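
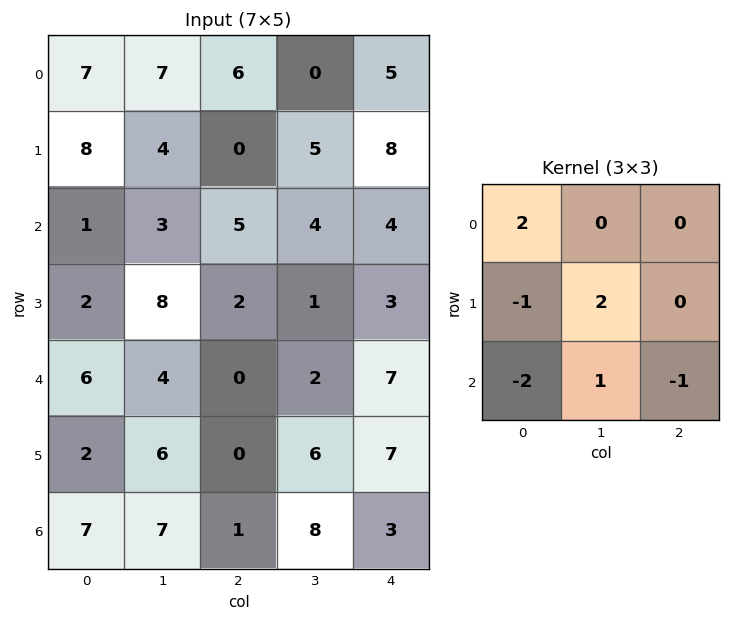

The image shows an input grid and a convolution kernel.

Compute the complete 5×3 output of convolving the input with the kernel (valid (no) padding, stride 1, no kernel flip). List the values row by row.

10 5 12
23 0 -3
8 -8 5
8 -6 7
14 -19 15

Output[0,0]: The receptive field on the input at this output position is [7 7 6 / 8 4 0 / 1 3 5]. Elementwise product with the kernel and sum: 7·2 + 8·-1 + 4·2 + 1·-2 + 3·1 + 5·-1.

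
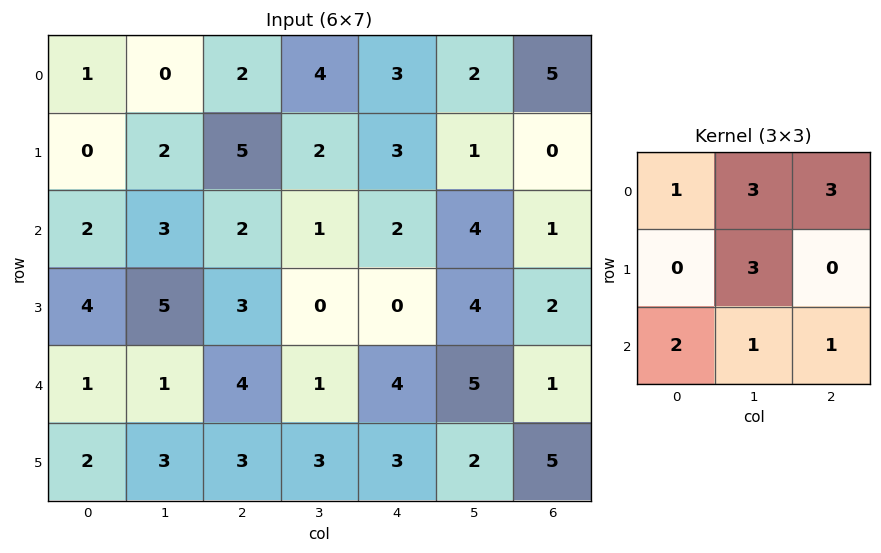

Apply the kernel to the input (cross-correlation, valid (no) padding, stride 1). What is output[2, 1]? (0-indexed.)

The receptive field on the input at this output position is [3 2 1 / 5 3 0 / 1 4 1]. Elementwise product with the kernel and sum: 3·1 + 2·3 + 1·3 + 3·3 + 1·2 + 4·1 + 1·1.

28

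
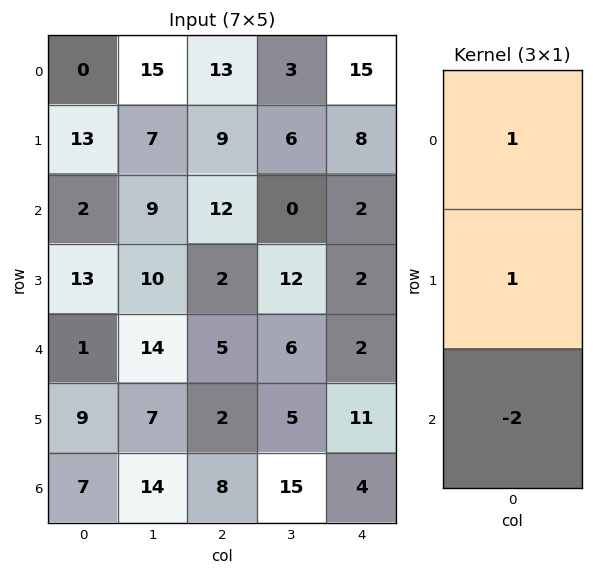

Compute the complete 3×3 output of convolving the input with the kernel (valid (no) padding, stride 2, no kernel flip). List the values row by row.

9 -2 19
13 4 0
-4 -9 5

Output[0,0]: The receptive field on the input at this output position is [0 / 13 / 2]. Elementwise product with the kernel and sum: 0·1 + 13·1 + 2·-2.
Output[0,1]: The receptive field on the input at this output position is [13 / 9 / 12]. Elementwise product with the kernel and sum: 13·1 + 9·1 + 12·-2.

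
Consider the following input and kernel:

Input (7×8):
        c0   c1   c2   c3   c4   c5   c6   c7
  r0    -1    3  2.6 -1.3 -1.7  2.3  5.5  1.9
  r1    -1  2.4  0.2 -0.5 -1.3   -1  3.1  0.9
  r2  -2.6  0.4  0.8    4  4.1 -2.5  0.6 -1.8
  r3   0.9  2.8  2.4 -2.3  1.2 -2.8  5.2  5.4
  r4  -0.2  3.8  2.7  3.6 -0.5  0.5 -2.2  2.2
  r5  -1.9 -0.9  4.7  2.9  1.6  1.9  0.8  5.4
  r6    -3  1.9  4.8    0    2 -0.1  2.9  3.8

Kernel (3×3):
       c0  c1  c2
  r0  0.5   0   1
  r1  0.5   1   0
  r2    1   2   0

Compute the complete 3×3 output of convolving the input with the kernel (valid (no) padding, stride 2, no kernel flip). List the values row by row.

2.2 8 2.1
10.15 13.3 0.95
1.55 10.9 2.05

Output[0,0]: The receptive field on the input at this output position is [-1 3 2.6 / -1 2.4 0.2 / -2.6 0.4 0.8]. Elementwise product with the kernel and sum: -1·0.5 + 2.6·1 + -1·0.5 + 2.4·1 + -2.6·1 + 0.4·2.
Output[0,1]: The receptive field on the input at this output position is [2.6 -1.3 -1.7 / 0.2 -0.5 -1.3 / 0.8 4 4.1]. Elementwise product with the kernel and sum: 2.6·0.5 + -1.7·1 + 0.2·0.5 + -0.5·1 + 0.8·1 + 4·2.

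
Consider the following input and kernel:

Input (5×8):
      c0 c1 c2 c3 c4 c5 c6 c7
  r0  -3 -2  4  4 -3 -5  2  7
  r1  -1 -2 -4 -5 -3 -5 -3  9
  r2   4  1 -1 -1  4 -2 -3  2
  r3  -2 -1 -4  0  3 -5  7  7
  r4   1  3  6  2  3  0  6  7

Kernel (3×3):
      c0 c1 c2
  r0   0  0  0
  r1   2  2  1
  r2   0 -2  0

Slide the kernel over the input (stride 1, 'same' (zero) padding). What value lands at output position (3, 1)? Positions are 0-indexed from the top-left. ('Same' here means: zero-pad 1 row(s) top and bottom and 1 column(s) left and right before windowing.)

-16

The receptive field on the zero-padded input at this output position is [4 1 -1 / -2 -1 -4 / 1 3 6]. Elementwise product with the kernel and sum: -2·2 + -1·2 + -4·1 + 3·-2.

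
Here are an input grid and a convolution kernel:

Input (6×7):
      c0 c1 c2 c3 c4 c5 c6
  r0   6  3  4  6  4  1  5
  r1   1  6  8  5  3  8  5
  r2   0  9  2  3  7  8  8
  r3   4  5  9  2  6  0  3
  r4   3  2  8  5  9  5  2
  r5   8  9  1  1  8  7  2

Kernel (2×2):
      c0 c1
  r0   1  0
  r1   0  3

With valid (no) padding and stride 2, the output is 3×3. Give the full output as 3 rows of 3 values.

24 19 28
15 8 7
30 11 30

Output[0,0]: The receptive field on the input at this output position is [6 3 / 1 6]. Elementwise product with the kernel and sum: 6·1 + 6·3.
Output[0,1]: The receptive field on the input at this output position is [4 6 / 8 5]. Elementwise product with the kernel and sum: 4·1 + 5·3.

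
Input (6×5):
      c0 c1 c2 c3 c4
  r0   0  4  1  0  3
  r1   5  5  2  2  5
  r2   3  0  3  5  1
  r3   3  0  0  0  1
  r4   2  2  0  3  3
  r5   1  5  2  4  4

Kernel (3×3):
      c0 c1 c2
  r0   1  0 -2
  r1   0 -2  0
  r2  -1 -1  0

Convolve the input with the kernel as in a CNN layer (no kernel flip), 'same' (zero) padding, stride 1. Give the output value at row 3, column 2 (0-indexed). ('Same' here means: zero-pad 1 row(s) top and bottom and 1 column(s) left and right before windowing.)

The receptive field on the zero-padded input at this output position is [0 3 5 / 0 0 0 / 2 0 3]. Elementwise product with the kernel and sum: 0·1 + 5·-2 + 0·-2 + 2·-1 + 0·-1.

-12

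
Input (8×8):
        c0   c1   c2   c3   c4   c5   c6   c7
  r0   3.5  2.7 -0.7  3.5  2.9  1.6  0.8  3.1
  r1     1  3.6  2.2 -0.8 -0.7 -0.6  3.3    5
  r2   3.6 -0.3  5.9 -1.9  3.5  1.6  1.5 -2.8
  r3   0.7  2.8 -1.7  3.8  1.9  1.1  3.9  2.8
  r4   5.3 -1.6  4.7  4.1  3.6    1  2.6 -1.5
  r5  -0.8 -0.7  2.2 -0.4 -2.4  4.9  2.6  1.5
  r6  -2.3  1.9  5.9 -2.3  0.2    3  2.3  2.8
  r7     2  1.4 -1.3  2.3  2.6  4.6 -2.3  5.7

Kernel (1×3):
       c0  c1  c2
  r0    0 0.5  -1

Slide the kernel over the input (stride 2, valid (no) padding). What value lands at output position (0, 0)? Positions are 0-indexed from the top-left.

2.05

The receptive field on the input at this output position is [3.5 2.7 -0.7]. Elementwise product with the kernel and sum: 2.7·0.5 + -0.7·-1.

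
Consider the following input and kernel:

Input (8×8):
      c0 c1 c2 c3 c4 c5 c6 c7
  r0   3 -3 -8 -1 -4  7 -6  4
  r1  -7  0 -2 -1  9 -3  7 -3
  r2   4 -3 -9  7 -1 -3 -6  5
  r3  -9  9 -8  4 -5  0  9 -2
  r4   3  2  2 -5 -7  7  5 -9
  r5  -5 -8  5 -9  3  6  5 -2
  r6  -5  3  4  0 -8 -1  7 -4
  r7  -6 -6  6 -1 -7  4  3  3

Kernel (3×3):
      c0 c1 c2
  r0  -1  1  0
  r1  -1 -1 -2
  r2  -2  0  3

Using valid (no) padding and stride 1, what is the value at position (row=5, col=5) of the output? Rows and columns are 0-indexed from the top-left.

2

The receptive field on the input at this output position is [6 5 -2 / -1 7 -4 / 4 3 3]. Elementwise product with the kernel and sum: 6·-1 + 5·1 + -1·-1 + 7·-1 + -4·-2 + 4·-2 + 3·3.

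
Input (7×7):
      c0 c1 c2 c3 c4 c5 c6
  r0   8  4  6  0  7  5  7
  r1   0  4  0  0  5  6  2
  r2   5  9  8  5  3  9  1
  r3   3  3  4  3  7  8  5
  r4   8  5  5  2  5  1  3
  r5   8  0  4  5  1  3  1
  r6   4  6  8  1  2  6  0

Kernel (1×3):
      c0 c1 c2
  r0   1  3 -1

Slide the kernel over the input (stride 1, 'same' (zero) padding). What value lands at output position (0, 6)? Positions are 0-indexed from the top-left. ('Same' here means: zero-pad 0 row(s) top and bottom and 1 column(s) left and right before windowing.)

26

The receptive field on the zero-padded input at this output position is [5 7 0]. Elementwise product with the kernel and sum: 5·1 + 7·3 + 0·-1.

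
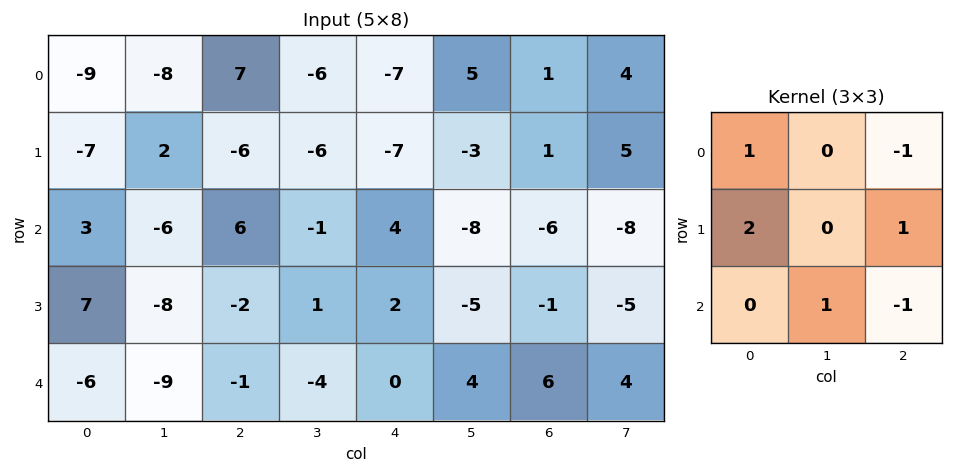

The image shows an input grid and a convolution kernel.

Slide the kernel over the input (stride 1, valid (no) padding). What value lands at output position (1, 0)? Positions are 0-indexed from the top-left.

5

The receptive field on the input at this output position is [-7 2 -6 / 3 -6 6 / 7 -8 -2]. Elementwise product with the kernel and sum: -7·1 + -6·-1 + 3·2 + 6·1 + -8·1 + -2·-1.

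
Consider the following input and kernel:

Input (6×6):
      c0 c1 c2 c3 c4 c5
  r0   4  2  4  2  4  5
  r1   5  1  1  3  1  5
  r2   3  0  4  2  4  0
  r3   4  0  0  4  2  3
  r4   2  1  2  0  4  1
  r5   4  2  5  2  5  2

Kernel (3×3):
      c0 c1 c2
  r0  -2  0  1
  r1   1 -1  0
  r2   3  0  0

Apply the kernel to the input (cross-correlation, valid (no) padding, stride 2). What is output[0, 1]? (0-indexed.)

The receptive field on the input at this output position is [4 2 4 / 1 3 1 / 4 2 4]. Elementwise product with the kernel and sum: 4·-2 + 4·1 + 1·1 + 3·-1 + 4·3.

6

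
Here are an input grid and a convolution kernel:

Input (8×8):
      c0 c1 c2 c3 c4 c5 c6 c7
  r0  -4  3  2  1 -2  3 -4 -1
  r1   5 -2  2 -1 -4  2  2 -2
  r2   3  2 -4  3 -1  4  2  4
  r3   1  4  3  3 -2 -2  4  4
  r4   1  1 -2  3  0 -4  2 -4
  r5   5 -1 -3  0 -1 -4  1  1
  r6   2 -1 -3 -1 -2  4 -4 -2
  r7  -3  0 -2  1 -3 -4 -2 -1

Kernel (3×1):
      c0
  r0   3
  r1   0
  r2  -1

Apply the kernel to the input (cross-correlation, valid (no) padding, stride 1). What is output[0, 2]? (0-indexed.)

10

The receptive field on the input at this output position is [2 / 2 / -4]. Elementwise product with the kernel and sum: 2·3 + -4·-1.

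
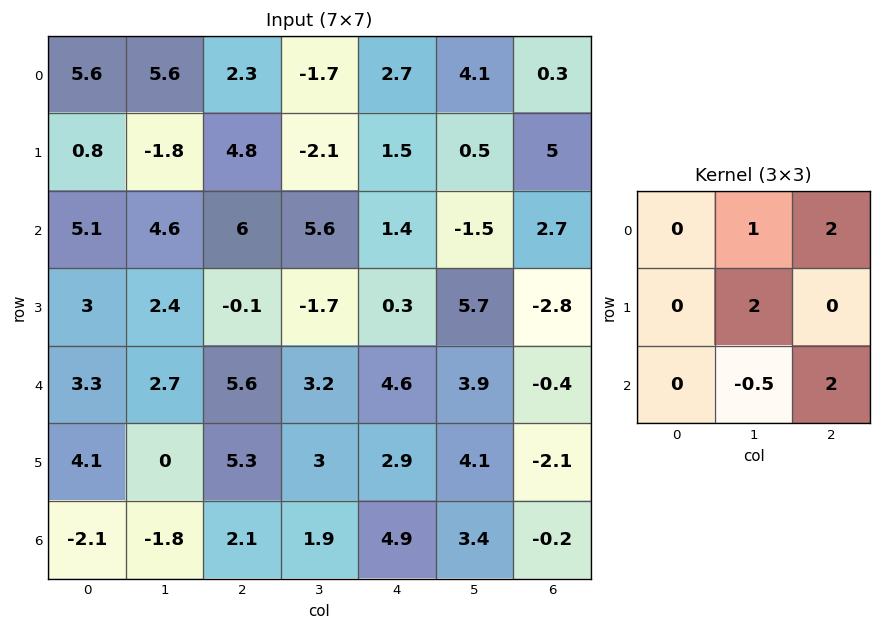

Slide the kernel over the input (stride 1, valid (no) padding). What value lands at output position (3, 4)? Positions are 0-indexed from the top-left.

1.65

The receptive field on the input at this output position is [0.3 5.7 -2.8 / 4.6 3.9 -0.4 / 2.9 4.1 -2.1]. Elementwise product with the kernel and sum: 5.7·1 + -2.8·2 + 3.9·2 + 4.1·-0.5 + -2.1·2.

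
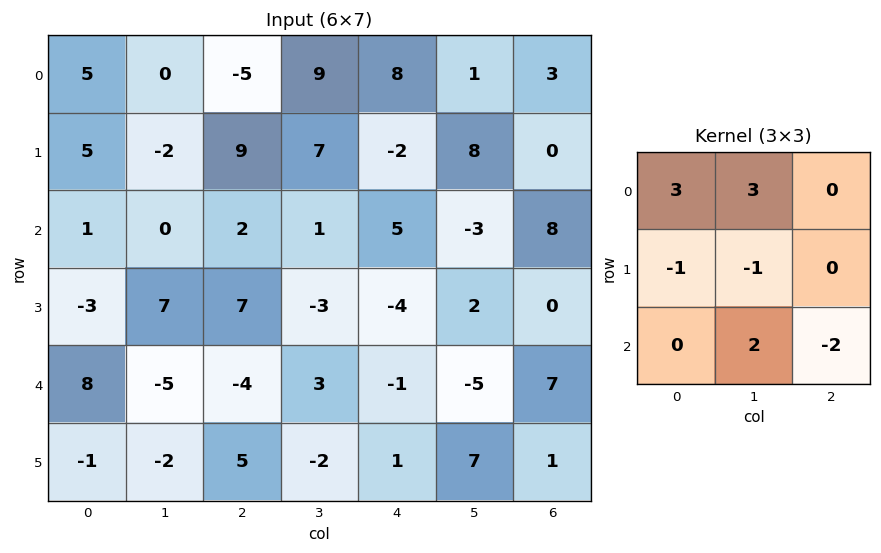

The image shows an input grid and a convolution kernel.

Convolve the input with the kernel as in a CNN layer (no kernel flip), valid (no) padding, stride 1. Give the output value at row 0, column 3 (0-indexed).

62

The receptive field on the input at this output position is [9 8 1 / 7 -2 8 / 1 5 -3]. Elementwise product with the kernel and sum: 9·3 + 8·3 + 7·-1 + -2·-1 + 5·2 + -3·-2.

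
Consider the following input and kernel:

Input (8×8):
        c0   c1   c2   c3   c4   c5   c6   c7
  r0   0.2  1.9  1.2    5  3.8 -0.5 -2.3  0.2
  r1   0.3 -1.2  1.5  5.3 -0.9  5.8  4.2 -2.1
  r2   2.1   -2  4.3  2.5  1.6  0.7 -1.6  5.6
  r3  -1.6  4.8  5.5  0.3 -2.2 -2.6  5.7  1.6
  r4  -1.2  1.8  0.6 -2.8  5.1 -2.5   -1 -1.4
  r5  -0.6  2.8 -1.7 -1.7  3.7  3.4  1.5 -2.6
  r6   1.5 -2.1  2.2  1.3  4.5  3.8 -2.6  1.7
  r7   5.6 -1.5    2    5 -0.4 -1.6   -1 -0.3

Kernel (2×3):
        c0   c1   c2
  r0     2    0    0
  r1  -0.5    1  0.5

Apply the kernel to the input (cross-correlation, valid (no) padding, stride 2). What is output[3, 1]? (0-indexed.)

8.2

The receptive field on the input at this output position is [2.2 1.3 4.5 / 2 5 -0.4]. Elementwise product with the kernel and sum: 2.2·2 + 2·-0.5 + 5·1 + -0.4·0.5.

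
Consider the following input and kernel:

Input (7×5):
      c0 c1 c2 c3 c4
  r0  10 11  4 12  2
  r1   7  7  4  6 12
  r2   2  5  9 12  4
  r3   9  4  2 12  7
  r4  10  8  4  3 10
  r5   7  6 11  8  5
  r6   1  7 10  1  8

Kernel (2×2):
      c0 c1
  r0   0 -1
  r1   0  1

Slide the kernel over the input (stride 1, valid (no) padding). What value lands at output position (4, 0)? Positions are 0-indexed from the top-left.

The receptive field on the input at this output position is [10 8 / 7 6]. Elementwise product with the kernel and sum: 8·-1 + 6·1.

-2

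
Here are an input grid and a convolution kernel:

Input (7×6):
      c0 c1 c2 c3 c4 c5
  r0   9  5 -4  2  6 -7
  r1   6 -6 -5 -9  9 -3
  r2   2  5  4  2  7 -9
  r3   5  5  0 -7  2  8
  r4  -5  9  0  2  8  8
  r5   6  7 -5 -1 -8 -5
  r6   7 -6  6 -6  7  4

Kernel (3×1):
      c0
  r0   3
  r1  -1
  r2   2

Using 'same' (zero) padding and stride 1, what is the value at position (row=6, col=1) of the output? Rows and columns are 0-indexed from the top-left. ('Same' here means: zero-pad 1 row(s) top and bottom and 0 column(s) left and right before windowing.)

The receptive field on the zero-padded input at this output position is [7 / -6 / 0]. Elementwise product with the kernel and sum: 7·3 + -6·-1 + 0·2.

27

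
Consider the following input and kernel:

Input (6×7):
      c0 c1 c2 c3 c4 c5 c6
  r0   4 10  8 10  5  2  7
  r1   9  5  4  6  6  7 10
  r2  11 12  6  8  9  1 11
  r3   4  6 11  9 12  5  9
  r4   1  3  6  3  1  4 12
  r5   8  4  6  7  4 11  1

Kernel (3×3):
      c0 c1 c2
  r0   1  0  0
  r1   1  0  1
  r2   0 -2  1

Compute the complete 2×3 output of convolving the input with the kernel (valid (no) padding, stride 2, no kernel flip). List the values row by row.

-1 11 30
26 24 34

Output[0,0]: The receptive field on the input at this output position is [4 10 8 / 9 5 4 / 11 12 6]. Elementwise product with the kernel and sum: 4·1 + 9·1 + 4·1 + 12·-2 + 6·1.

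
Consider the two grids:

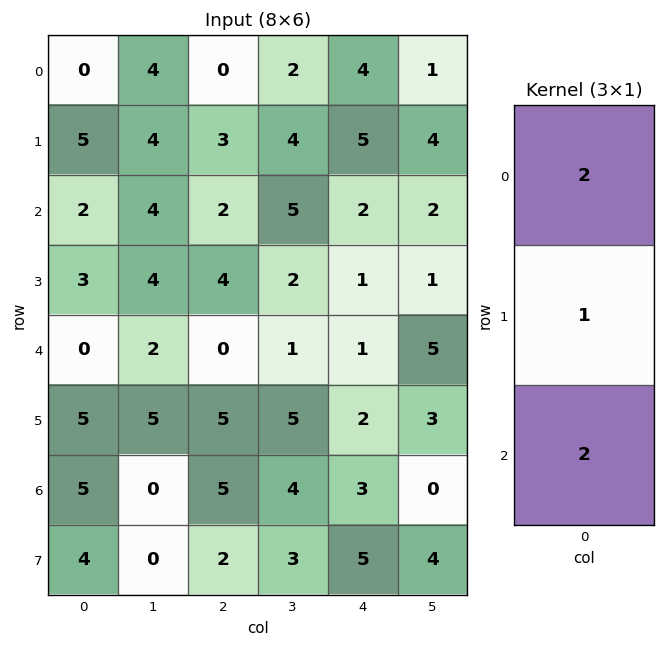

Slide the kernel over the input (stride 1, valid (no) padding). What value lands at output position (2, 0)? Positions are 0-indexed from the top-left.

7

The receptive field on the input at this output position is [2 / 3 / 0]. Elementwise product with the kernel and sum: 2·2 + 3·1 + 0·2.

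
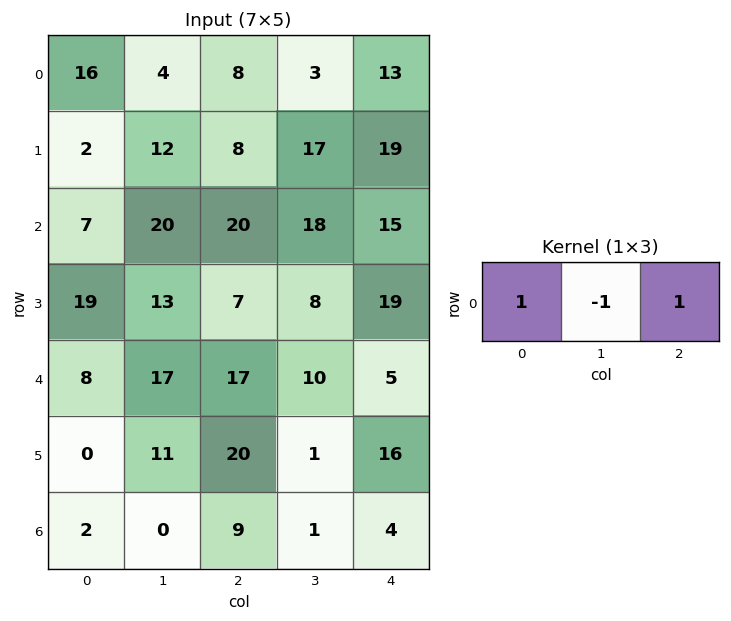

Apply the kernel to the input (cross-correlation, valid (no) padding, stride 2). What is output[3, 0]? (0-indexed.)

11

The receptive field on the input at this output position is [2 0 9]. Elementwise product with the kernel and sum: 2·1 + 0·-1 + 9·1.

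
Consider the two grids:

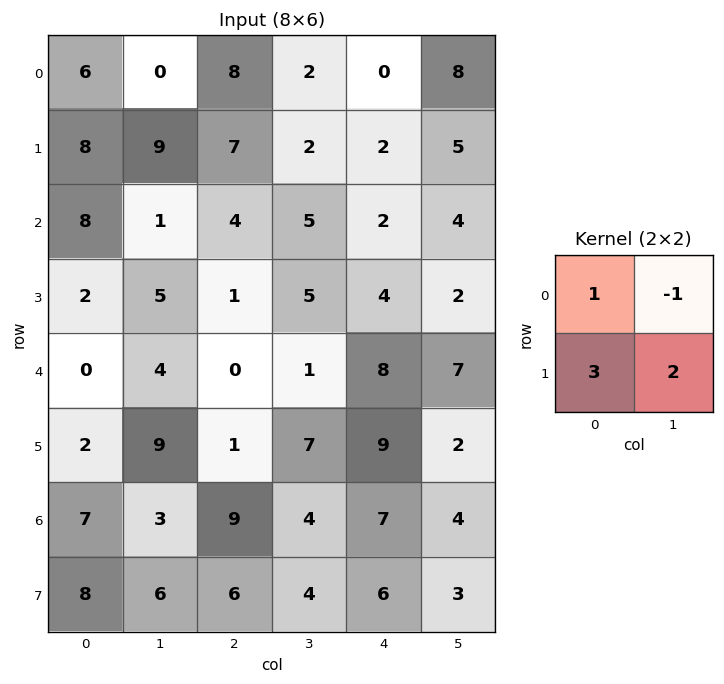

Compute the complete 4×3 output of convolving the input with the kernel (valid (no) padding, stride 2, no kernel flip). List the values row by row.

Output[0,0]: The receptive field on the input at this output position is [6 0 / 8 9]. Elementwise product with the kernel and sum: 6·1 + 0·-1 + 8·3 + 9·2.
Output[0,1]: The receptive field on the input at this output position is [8 2 / 7 2]. Elementwise product with the kernel and sum: 8·1 + 2·-1 + 7·3 + 2·2.

48 31 8
23 12 14
20 16 32
40 31 27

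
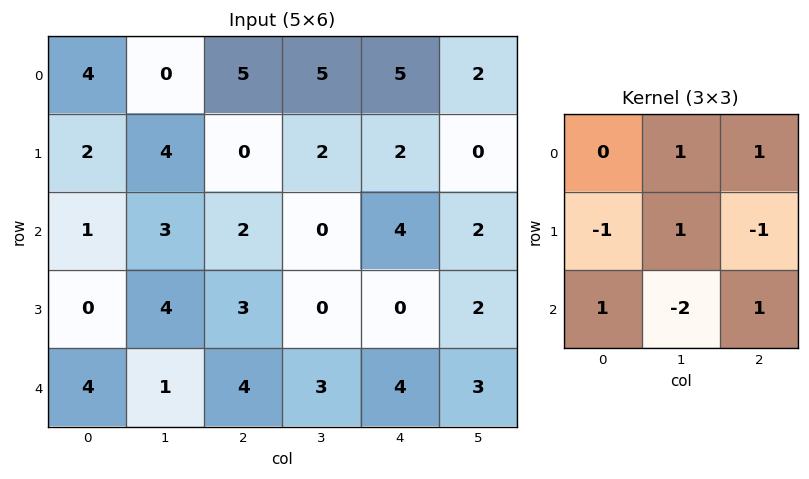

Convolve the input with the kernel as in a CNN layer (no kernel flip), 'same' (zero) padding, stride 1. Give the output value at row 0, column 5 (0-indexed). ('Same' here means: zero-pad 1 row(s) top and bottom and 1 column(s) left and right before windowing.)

The receptive field on the zero-padded input at this output position is [0 0 0 / 5 2 0 / 2 0 0]. Elementwise product with the kernel and sum: 0·1 + 0·1 + 5·-1 + 2·1 + 0·-1 + 2·1 + 0·-2 + 0·1.

-1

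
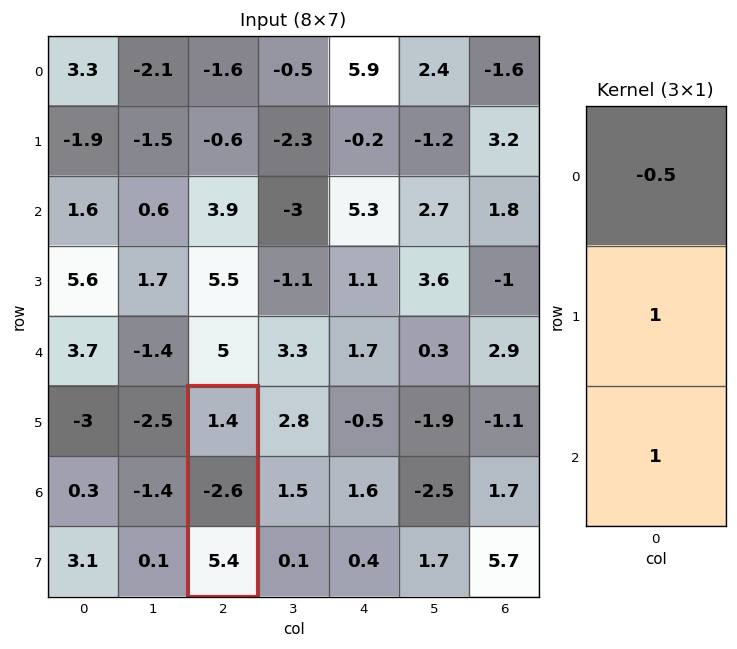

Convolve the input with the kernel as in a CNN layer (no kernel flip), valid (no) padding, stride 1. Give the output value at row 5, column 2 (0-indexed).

The receptive field on the input at this output position is [1.4 / -2.6 / 5.4]. Elementwise product with the kernel and sum: 1.4·-0.5 + -2.6·1 + 5.4·1.

2.1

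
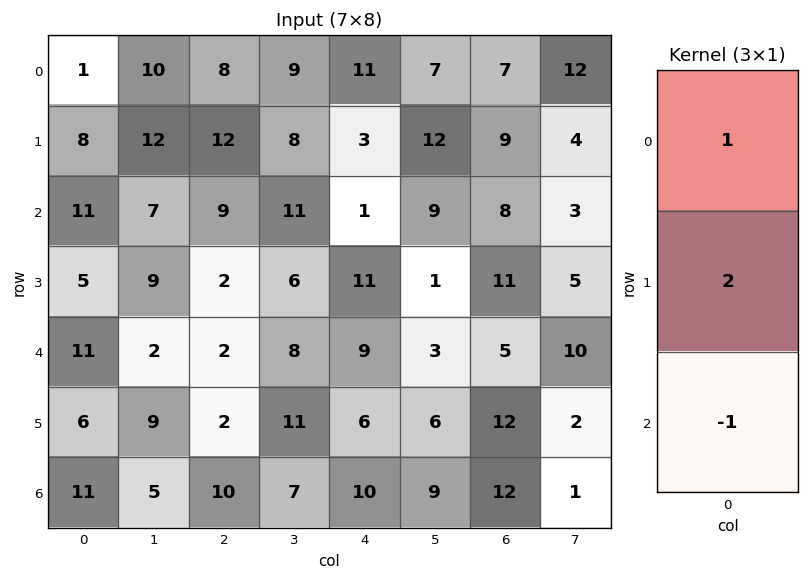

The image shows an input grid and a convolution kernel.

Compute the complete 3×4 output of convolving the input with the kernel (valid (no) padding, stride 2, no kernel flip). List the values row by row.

Output[0,0]: The receptive field on the input at this output position is [1 / 8 / 11]. Elementwise product with the kernel and sum: 1·1 + 8·2 + 11·-1.

6 23 16 17
10 11 14 25
12 -4 11 17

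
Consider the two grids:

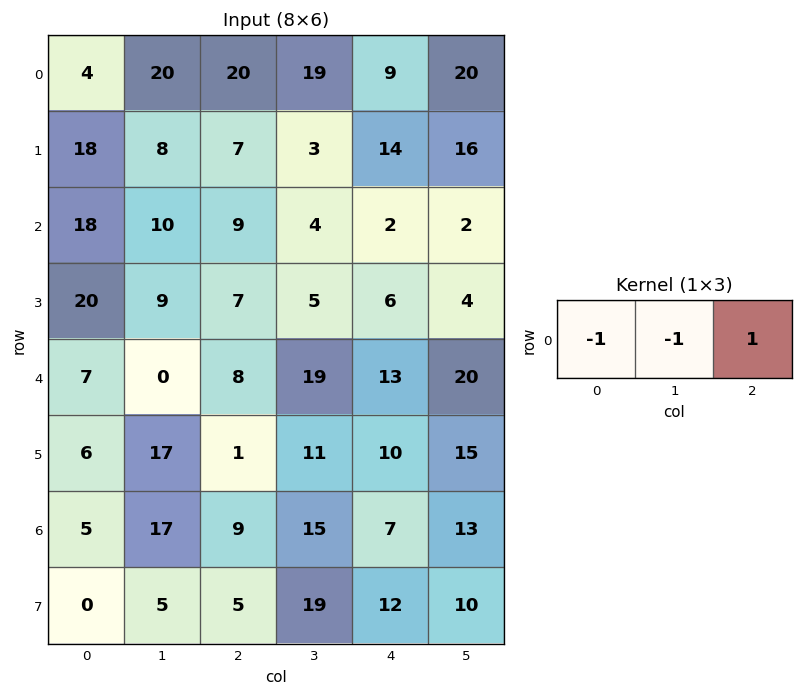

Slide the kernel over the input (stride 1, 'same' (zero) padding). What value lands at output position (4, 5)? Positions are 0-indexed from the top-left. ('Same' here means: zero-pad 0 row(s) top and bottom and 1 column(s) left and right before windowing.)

The receptive field on the zero-padded input at this output position is [13 20 0]. Elementwise product with the kernel and sum: 13·-1 + 20·-1 + 0·1.

-33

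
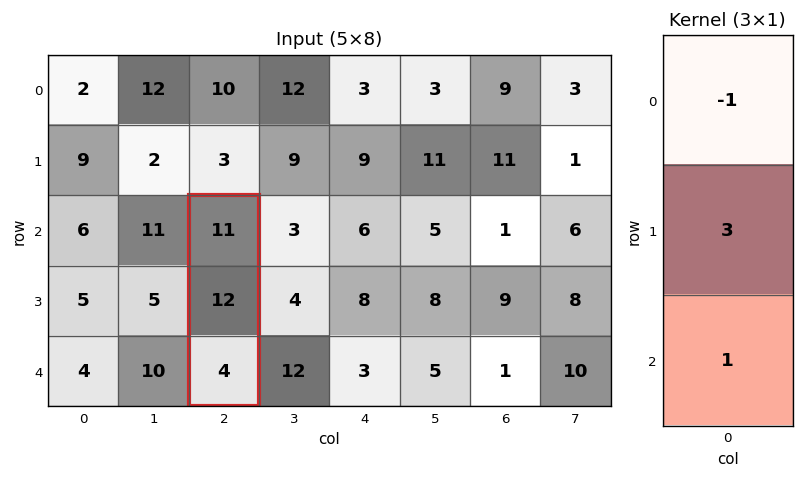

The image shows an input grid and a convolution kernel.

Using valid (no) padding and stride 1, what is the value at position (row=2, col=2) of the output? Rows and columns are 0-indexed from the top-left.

The receptive field on the input at this output position is [11 / 12 / 4]. Elementwise product with the kernel and sum: 11·-1 + 12·3 + 4·1.

29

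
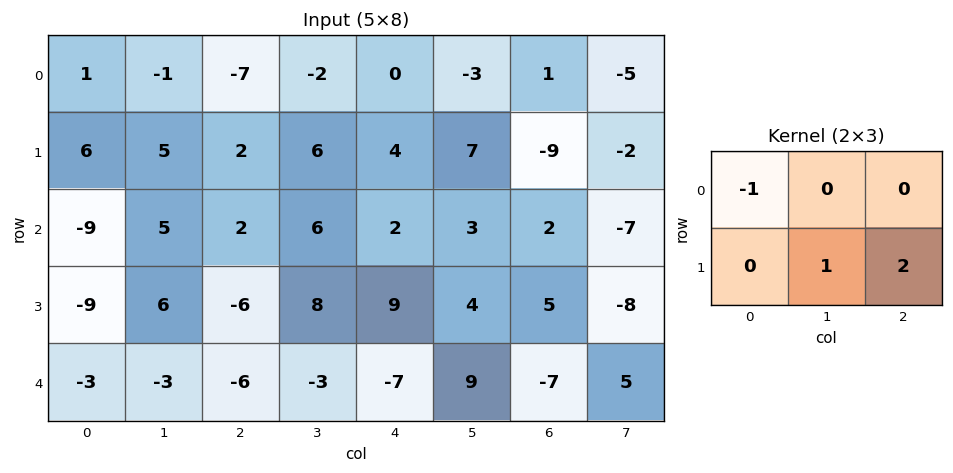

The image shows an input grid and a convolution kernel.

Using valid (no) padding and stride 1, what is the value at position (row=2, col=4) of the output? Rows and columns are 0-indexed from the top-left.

12

The receptive field on the input at this output position is [2 3 2 / 9 4 5]. Elementwise product with the kernel and sum: 2·-1 + 4·1 + 5·2.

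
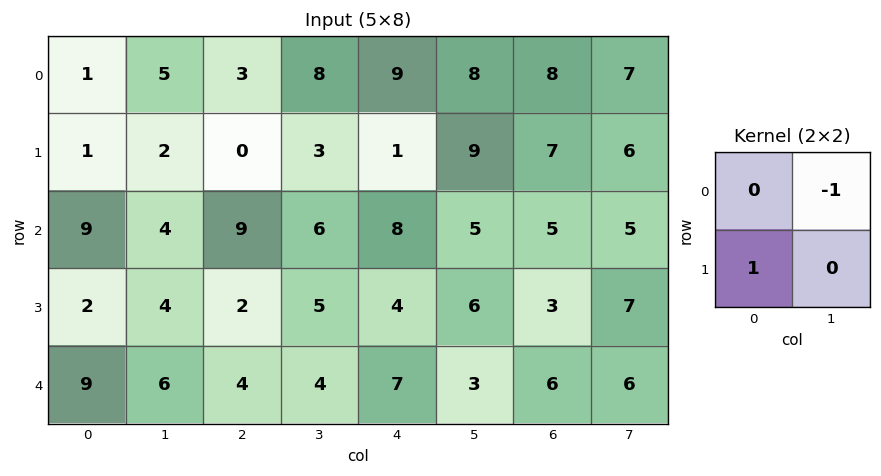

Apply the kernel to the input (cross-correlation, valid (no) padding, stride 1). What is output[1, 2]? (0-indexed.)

6

The receptive field on the input at this output position is [0 3 / 9 6]. Elementwise product with the kernel and sum: 3·-1 + 9·1.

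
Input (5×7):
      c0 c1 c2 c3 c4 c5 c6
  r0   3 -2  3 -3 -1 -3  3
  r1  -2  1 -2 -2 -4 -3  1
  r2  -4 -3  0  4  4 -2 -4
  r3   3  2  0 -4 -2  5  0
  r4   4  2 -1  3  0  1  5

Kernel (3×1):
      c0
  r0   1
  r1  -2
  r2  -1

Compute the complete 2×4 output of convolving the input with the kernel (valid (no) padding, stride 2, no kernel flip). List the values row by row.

Output[0,0]: The receptive field on the input at this output position is [3 / -2 / -4]. Elementwise product with the kernel and sum: 3·1 + -2·-2 + -4·-1.
Output[0,1]: The receptive field on the input at this output position is [3 / -2 / 0]. Elementwise product with the kernel and sum: 3·1 + -2·-2 + 0·-1.

11 7 3 5
-14 1 8 -9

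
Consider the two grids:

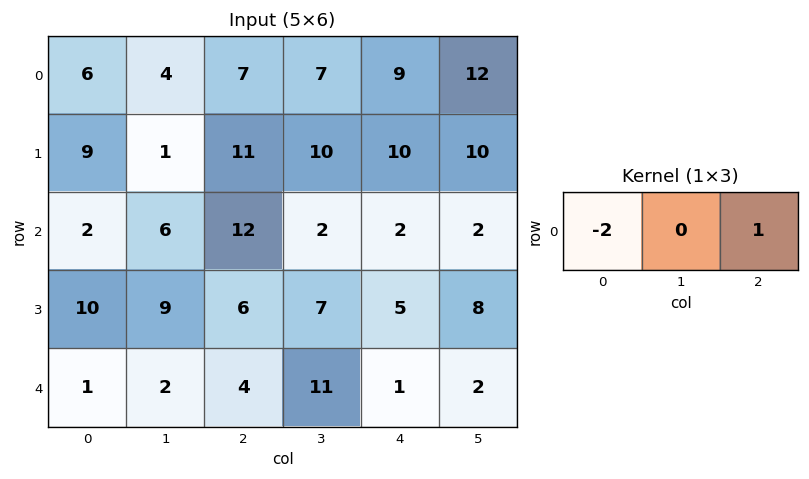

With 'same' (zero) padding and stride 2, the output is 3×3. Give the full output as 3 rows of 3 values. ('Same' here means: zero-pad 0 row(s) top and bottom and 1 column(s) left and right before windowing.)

Output[0,0]: The receptive field on the zero-padded input at this output position is [0 6 4]. Elementwise product with the kernel and sum: 0·-2 + 4·1.

4 -1 -2
6 -10 -2
2 7 -20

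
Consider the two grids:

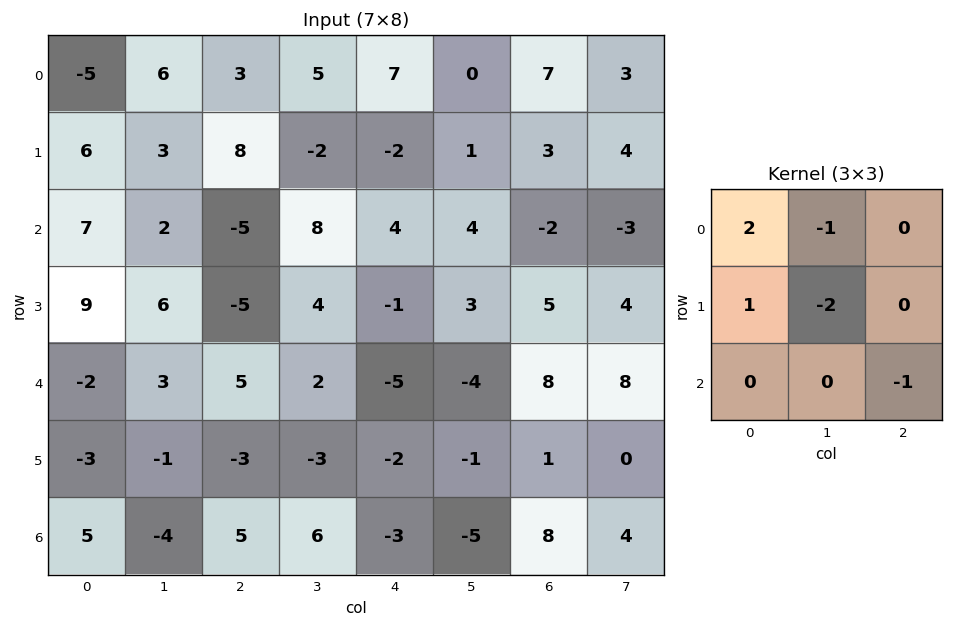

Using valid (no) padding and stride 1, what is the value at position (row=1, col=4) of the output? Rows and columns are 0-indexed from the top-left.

-14

The receptive field on the input at this output position is [-2 1 3 / 4 4 -2 / -1 3 5]. Elementwise product with the kernel and sum: -2·2 + 1·-1 + 4·1 + 4·-2 + 5·-1.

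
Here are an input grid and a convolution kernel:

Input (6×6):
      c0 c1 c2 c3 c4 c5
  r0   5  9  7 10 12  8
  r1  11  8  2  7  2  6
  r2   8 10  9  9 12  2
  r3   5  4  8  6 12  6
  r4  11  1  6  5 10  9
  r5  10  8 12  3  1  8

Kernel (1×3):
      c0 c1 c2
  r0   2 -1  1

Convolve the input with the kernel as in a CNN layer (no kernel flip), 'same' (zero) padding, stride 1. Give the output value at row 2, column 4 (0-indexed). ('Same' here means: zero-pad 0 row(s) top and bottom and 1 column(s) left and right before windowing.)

The receptive field on the zero-padded input at this output position is [9 12 2]. Elementwise product with the kernel and sum: 9·2 + 12·-1 + 2·1.

8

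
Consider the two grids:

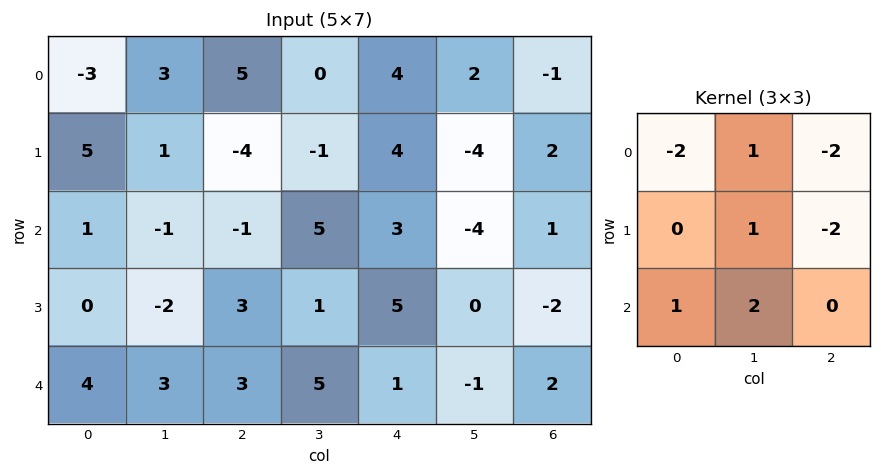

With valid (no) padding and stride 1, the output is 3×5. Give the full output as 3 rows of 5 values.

7 -6 -18 23 -17
-4 -11 3 36 -17
1 1 5 13 -9

Output[0,0]: The receptive field on the input at this output position is [-3 3 5 / 5 1 -4 / 1 -1 -1]. Elementwise product with the kernel and sum: -3·-2 + 3·1 + 5·-2 + 1·1 + -4·-2 + 1·1 + -1·2.
Output[0,1]: The receptive field on the input at this output position is [3 5 0 / 1 -4 -1 / -1 -1 5]. Elementwise product with the kernel and sum: 3·-2 + 5·1 + 0·-2 + -4·1 + -1·-2 + -1·1 + -1·2.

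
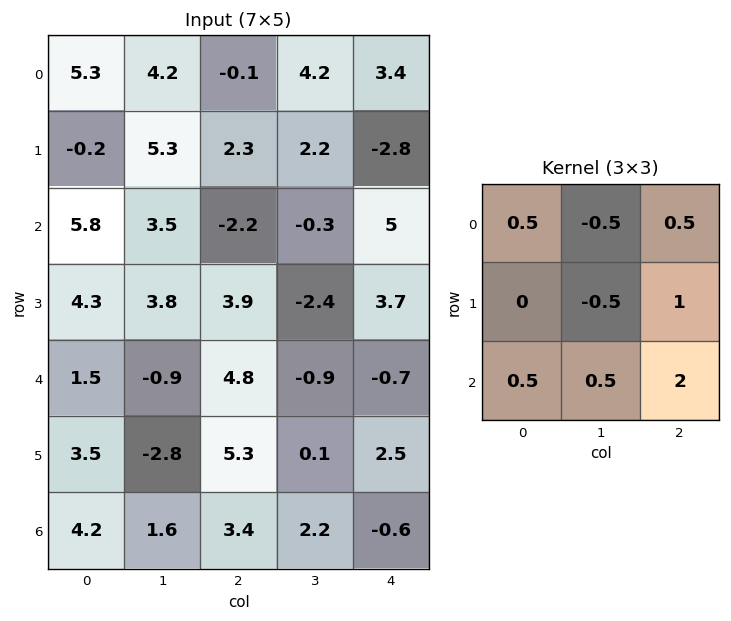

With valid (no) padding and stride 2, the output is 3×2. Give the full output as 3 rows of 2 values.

Output[0,0]: The receptive field on the input at this output position is [5.3 4.2 -0.1 / -0.2 5.3 2.3 / 5.8 3.5 -2.2]. Elementwise product with the kernel and sum: 5.3·0.5 + 4.2·-0.5 + -0.1·0.5 + 5.3·-0.5 + 2.3·1 + 5.8·0.5 + 3.5·0.5 + -2.2·2.

0.4 4.4
11.95 7
20 6.55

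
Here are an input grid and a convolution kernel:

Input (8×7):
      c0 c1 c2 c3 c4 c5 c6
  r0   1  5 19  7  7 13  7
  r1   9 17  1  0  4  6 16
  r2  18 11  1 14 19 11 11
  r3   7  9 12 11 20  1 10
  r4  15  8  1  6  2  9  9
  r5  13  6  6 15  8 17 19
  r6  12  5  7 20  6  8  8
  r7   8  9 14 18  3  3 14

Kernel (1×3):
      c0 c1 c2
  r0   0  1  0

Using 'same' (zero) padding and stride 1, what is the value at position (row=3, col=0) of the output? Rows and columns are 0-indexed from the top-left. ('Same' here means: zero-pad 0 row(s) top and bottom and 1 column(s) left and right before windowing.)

7

The receptive field on the zero-padded input at this output position is [0 7 9]. Elementwise product with the kernel and sum: 7·1.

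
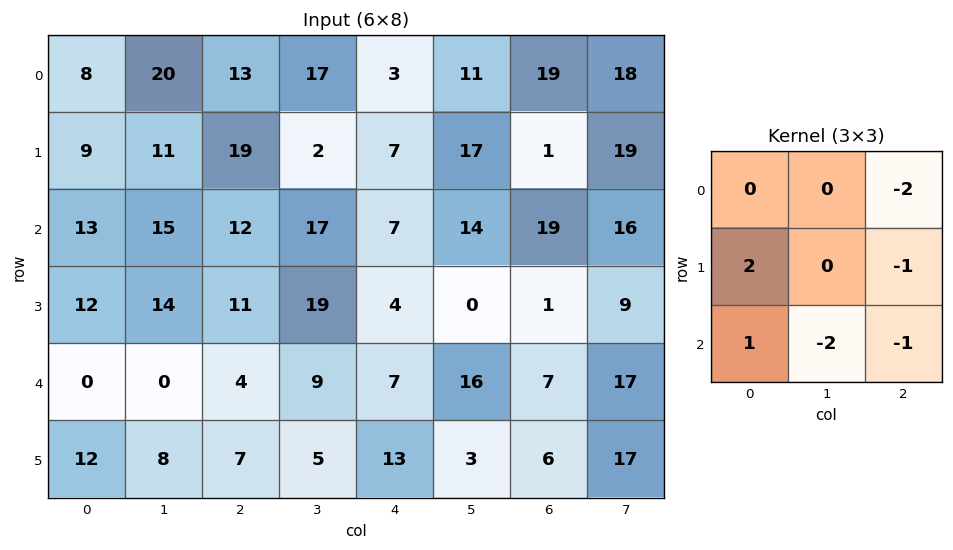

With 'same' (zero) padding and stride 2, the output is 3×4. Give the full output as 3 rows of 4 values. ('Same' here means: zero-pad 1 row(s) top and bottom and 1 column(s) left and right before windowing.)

Output[0,0]: The receptive field on the zero-padded input at this output position is [0 0 0 / 0 8 20 / 0 9 11]. Elementwise product with the kernel and sum: 0·-2 + 0·2 + 20·-1 + 0·1 + 9·-2 + 11·-1.

-49 -6 -6 0
-75 -18 -3 -37
-60 -58 -22 -29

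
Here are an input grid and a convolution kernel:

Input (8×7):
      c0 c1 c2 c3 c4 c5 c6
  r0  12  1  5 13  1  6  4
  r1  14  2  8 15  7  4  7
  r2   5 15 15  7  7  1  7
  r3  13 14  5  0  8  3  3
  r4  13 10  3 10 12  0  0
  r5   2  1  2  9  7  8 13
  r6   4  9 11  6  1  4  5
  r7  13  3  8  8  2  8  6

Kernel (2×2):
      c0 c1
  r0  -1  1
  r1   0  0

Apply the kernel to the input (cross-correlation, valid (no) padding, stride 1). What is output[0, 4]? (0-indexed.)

5

The receptive field on the input at this output position is [1 6 / 7 4]. Elementwise product with the kernel and sum: 1·-1 + 6·1.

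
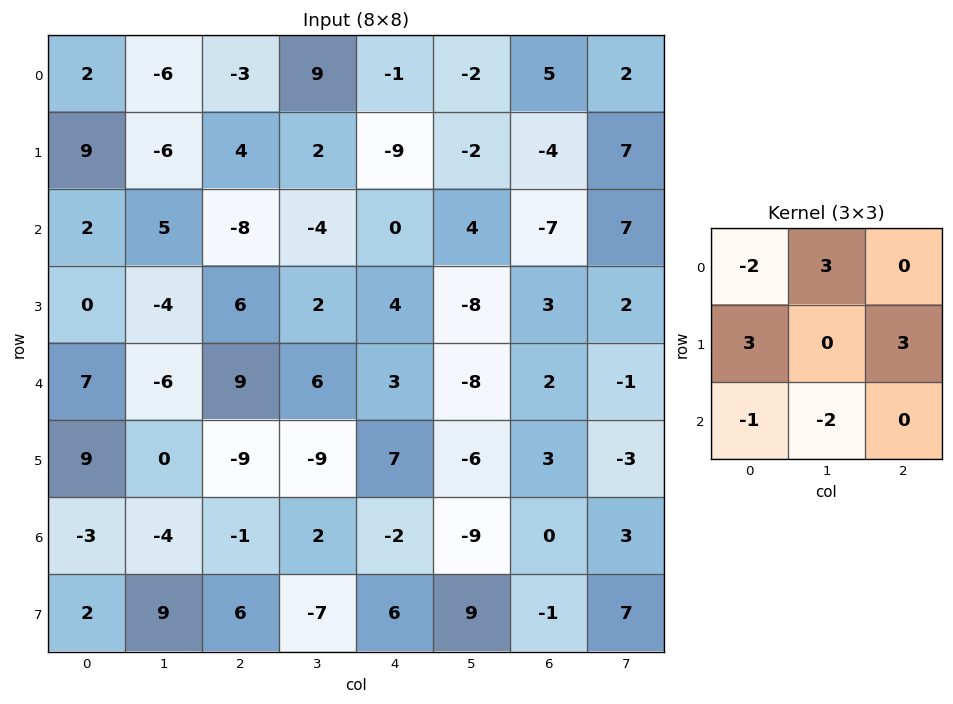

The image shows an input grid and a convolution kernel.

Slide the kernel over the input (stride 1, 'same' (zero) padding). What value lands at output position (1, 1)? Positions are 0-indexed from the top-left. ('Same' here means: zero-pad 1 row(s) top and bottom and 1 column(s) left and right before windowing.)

The receptive field on the zero-padded input at this output position is [2 -6 -3 / 9 -6 4 / 2 5 -8]. Elementwise product with the kernel and sum: 2·-2 + -6·3 + 9·3 + 4·3 + 2·-1 + 5·-2.

5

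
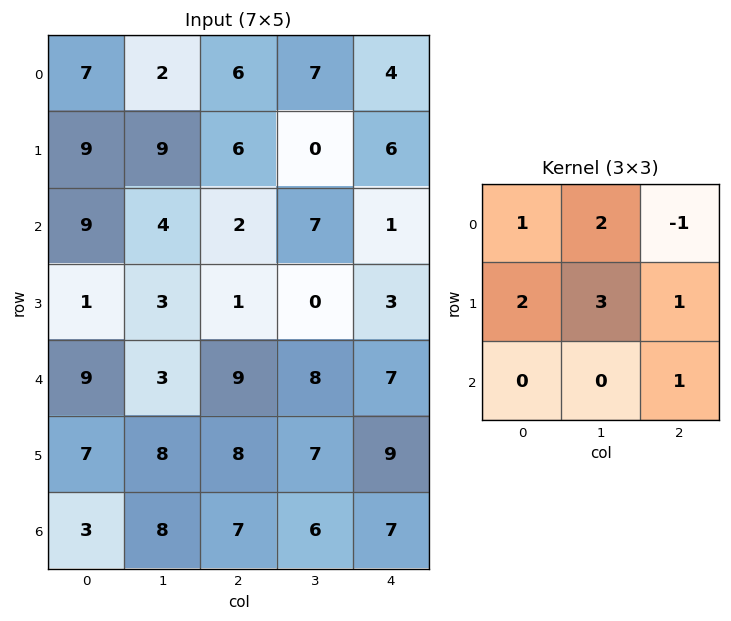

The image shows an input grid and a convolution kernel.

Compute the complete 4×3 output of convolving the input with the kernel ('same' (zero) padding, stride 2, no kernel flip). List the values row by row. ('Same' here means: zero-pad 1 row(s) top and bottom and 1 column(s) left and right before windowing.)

Output[0,0]: The receptive field on the zero-padded input at this output position is [0 0 0 / 0 7 2 / 0 9 9]. Elementwise product with the kernel and sum: 0·1 + 0·2 + 0·-1 + 0·2 + 7·3 + 2·1 + 9·1.
Output[0,1]: The receptive field on the zero-padded input at this output position is [0 0 0 / 2 6 7 / 9 6 0]. Elementwise product with the kernel and sum: 0·1 + 0·2 + 0·-1 + 2·2 + 6·3 + 7·1 + 0·1.

32 29 26
43 42 29
37 53 43
23 60 58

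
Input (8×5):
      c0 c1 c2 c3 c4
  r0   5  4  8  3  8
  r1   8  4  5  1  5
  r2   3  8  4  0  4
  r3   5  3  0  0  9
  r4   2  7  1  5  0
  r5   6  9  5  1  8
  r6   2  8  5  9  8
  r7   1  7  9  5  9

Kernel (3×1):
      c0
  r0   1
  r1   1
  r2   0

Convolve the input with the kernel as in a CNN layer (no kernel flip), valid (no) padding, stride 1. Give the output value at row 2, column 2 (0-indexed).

The receptive field on the input at this output position is [4 / 0 / 1]. Elementwise product with the kernel and sum: 4·1 + 0·1.

4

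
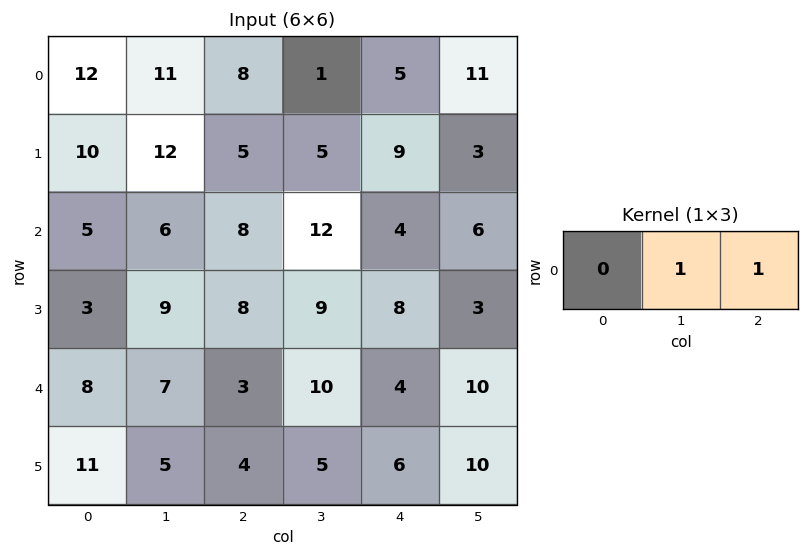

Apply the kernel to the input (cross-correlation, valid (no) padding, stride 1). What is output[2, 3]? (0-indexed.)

The receptive field on the input at this output position is [12 4 6]. Elementwise product with the kernel and sum: 4·1 + 6·1.

10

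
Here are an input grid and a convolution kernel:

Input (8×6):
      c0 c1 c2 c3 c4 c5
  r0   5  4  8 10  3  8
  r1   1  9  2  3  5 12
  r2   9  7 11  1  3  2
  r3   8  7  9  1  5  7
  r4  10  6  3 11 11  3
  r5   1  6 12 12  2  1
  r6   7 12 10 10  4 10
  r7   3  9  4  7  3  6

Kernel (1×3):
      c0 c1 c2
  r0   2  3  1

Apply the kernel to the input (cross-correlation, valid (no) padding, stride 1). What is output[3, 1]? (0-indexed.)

42

The receptive field on the input at this output position is [7 9 1]. Elementwise product with the kernel and sum: 7·2 + 9·3 + 1·1.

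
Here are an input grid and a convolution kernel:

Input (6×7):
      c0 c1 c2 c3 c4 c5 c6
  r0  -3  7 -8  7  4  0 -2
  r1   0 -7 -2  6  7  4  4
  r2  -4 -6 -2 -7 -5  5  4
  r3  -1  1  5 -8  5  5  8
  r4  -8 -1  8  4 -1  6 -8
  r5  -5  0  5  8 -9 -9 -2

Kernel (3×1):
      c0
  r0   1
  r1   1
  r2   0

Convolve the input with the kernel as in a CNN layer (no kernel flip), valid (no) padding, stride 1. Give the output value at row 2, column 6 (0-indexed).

The receptive field on the input at this output position is [4 / 8 / -8]. Elementwise product with the kernel and sum: 4·1 + 8·1.

12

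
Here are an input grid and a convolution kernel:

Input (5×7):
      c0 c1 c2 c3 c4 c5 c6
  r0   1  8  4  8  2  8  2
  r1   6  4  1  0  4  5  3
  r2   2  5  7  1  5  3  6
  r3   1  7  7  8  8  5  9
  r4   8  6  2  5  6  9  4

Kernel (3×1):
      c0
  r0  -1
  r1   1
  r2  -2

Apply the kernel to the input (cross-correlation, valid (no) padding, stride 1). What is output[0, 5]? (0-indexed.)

The receptive field on the input at this output position is [8 / 5 / 3]. Elementwise product with the kernel and sum: 8·-1 + 5·1 + 3·-2.

-9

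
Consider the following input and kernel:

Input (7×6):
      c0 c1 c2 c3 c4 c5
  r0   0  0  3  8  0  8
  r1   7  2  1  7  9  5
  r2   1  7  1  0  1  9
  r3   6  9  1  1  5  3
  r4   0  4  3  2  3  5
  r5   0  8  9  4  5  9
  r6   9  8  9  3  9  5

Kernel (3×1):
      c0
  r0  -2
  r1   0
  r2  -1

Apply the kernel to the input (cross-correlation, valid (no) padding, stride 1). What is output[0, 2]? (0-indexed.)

-7

The receptive field on the input at this output position is [3 / 1 / 1]. Elementwise product with the kernel and sum: 3·-2 + 1·-1.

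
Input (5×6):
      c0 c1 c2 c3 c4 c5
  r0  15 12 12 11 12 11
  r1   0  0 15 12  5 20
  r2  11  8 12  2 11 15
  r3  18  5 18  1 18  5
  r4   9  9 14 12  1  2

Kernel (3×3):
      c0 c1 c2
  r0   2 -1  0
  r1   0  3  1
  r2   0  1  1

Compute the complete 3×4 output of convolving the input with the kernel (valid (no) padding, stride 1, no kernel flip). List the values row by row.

Output[0,0]: The receptive field on the input at this output position is [15 12 12 / 0 0 15 / 11 8 12]. Elementwise product with the kernel and sum: 15·2 + 12·-1 + 0·3 + 15·1 + 8·1 + 12·1.
Output[0,1]: The receptive field on the input at this output position is [12 12 11 / 0 15 12 / 8 12 2]. Elementwise product with the kernel and sum: 12·2 + 12·-1 + 15·3 + 12·1 + 12·1 + 2·1.

53 83 67 71
59 42 54 90
70 85 56 55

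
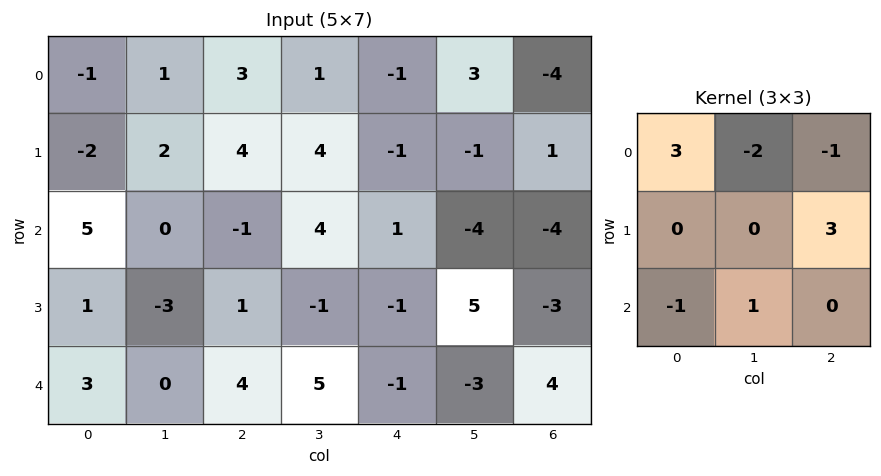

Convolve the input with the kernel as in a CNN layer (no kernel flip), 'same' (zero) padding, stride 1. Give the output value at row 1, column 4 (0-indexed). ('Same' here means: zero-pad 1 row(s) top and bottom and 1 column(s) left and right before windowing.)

-4

The receptive field on the zero-padded input at this output position is [1 -1 3 / 4 -1 -1 / 4 1 -4]. Elementwise product with the kernel and sum: 1·3 + -1·-2 + 3·-1 + -1·3 + 4·-1 + 1·1.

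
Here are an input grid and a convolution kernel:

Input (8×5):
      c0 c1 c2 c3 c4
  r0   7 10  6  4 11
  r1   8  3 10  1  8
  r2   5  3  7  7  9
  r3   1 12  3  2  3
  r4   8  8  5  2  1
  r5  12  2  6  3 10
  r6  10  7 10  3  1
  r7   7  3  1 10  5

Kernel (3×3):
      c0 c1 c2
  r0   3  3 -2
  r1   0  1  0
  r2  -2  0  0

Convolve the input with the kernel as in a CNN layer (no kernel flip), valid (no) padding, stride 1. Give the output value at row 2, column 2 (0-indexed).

16

The receptive field on the input at this output position is [7 7 9 / 3 2 3 / 5 2 1]. Elementwise product with the kernel and sum: 7·3 + 7·3 + 9·-2 + 2·1 + 5·-2.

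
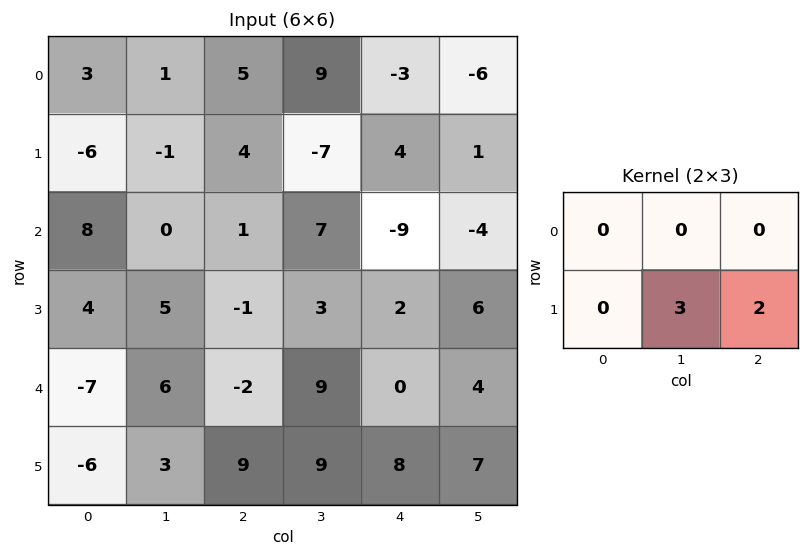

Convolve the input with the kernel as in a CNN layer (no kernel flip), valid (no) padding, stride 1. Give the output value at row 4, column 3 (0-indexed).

38

The receptive field on the input at this output position is [9 0 4 / 9 8 7]. Elementwise product with the kernel and sum: 8·3 + 7·2.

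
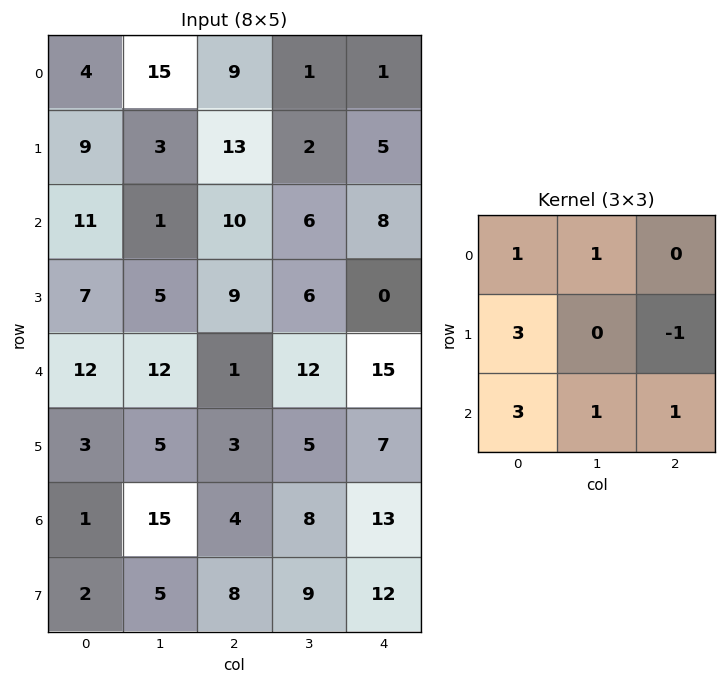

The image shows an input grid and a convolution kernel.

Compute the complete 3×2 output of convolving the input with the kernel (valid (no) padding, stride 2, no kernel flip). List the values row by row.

Output[0,0]: The receptive field on the input at this output position is [4 15 9 / 9 3 13 / 11 1 10]. Elementwise product with the kernel and sum: 4·1 + 15·1 + 9·3 + 13·-1 + 11·3 + 1·1 + 10·1.
Output[0,1]: The receptive field on the input at this output position is [9 1 1 / 13 2 5 / 10 6 8]. Elementwise product with the kernel and sum: 9·1 + 1·1 + 13·3 + 5·-1 + 10·3 + 6·1 + 8·1.

77 88
73 73
52 48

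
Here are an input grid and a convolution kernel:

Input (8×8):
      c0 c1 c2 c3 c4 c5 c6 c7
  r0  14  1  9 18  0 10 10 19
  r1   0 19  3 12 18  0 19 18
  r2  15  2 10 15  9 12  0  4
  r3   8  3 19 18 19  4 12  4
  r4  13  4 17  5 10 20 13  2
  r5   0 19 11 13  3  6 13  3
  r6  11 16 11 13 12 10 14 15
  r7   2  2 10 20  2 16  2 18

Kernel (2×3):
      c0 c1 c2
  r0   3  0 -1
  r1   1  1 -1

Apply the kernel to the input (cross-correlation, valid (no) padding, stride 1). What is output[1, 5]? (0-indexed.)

-10

The receptive field on the input at this output position is [0 19 18 / 12 0 4]. Elementwise product with the kernel and sum: 0·3 + 18·-1 + 12·1 + 0·1 + 4·-1.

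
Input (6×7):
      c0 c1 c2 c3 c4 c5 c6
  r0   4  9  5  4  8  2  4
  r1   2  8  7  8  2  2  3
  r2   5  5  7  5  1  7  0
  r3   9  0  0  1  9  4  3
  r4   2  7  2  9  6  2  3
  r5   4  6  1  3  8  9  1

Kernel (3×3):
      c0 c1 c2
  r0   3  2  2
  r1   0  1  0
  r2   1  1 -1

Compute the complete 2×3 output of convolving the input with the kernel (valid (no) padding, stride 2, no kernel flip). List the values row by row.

51 58 46
46 39 26

Output[0,0]: The receptive field on the input at this output position is [4 9 5 / 2 8 7 / 5 5 7]. Elementwise product with the kernel and sum: 4·3 + 9·2 + 5·2 + 8·1 + 5·1 + 5·1 + 7·-1.
Output[0,1]: The receptive field on the input at this output position is [5 4 8 / 7 8 2 / 7 5 1]. Elementwise product with the kernel and sum: 5·3 + 4·2 + 8·2 + 8·1 + 7·1 + 5·1 + 1·-1.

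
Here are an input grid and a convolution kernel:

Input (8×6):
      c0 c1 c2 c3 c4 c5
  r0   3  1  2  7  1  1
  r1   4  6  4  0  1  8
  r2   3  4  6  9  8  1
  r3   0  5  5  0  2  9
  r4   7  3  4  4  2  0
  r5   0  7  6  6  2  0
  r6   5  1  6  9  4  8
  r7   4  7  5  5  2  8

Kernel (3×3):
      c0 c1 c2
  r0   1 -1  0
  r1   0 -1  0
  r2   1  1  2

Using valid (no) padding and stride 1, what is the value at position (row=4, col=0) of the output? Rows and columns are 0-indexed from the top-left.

The receptive field on the input at this output position is [7 3 4 / 0 7 6 / 5 1 6]. Elementwise product with the kernel and sum: 7·1 + 3·-1 + 7·-1 + 5·1 + 1·1 + 6·2.

15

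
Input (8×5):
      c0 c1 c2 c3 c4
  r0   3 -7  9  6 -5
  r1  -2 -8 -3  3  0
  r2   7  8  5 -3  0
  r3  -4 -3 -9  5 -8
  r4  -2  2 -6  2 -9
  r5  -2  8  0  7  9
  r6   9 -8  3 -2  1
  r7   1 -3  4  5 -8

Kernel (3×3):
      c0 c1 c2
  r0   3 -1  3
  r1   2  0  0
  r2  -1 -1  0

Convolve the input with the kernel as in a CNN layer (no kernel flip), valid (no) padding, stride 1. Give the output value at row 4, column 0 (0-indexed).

-31

The receptive field on the input at this output position is [-2 2 -6 / -2 8 0 / 9 -8 3]. Elementwise product with the kernel and sum: -2·3 + 2·-1 + -6·3 + -2·2 + 9·-1 + -8·-1.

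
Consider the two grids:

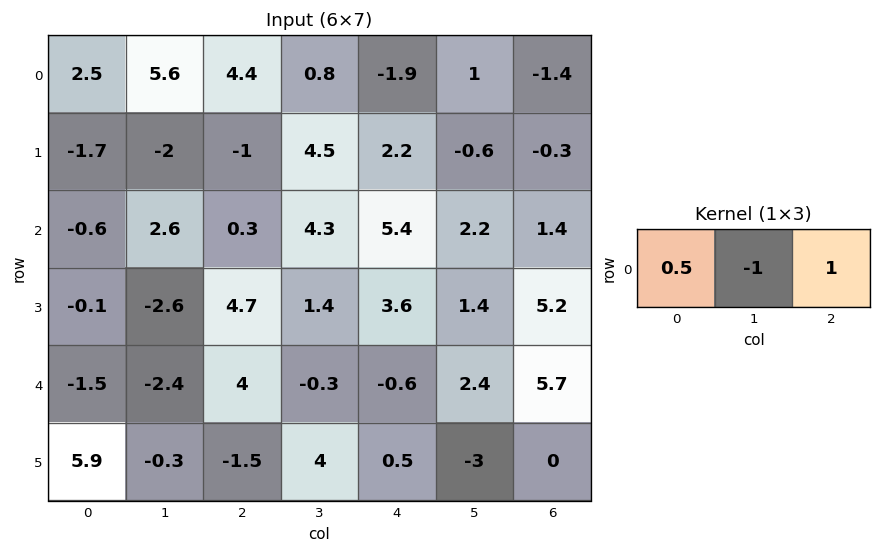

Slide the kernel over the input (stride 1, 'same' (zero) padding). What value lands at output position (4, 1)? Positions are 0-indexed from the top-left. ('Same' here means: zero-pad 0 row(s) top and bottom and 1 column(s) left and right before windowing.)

The receptive field on the zero-padded input at this output position is [-1.5 -2.4 4]. Elementwise product with the kernel and sum: -1.5·0.5 + -2.4·-1 + 4·1.

5.65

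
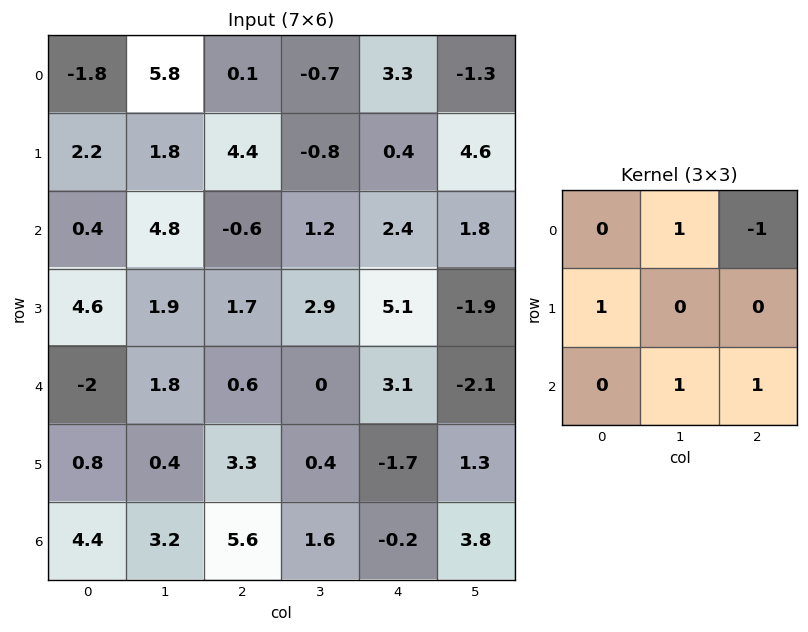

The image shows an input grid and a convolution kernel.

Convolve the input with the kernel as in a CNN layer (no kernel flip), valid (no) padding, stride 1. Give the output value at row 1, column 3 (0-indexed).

0.2

The receptive field on the input at this output position is [-0.8 0.4 4.6 / 1.2 2.4 1.8 / 2.9 5.1 -1.9]. Elementwise product with the kernel and sum: 0.4·1 + 4.6·-1 + 1.2·1 + 5.1·1 + -1.9·1.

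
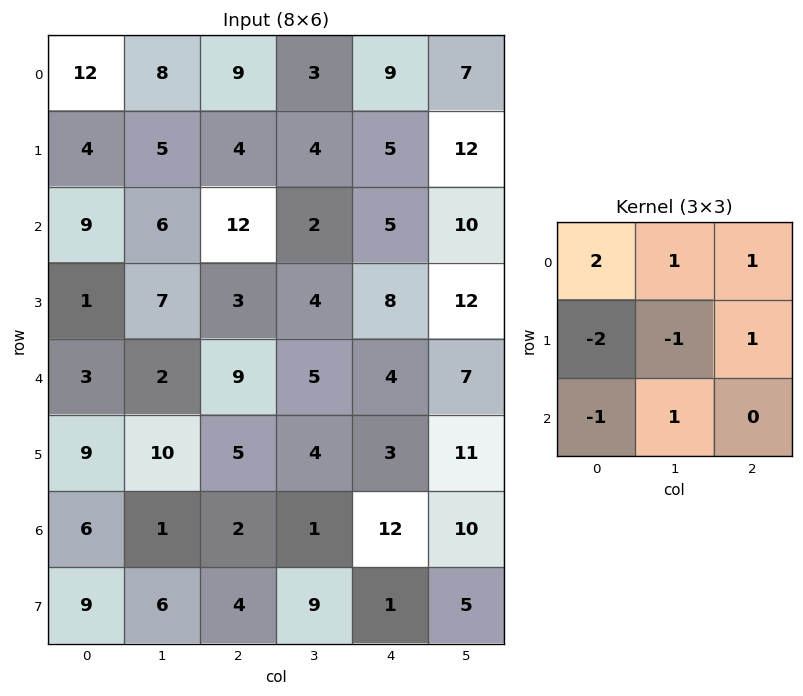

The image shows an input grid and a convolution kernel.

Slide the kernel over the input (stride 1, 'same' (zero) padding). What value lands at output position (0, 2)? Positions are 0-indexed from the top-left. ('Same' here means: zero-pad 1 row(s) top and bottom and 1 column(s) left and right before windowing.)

The receptive field on the zero-padded input at this output position is [0 0 0 / 8 9 3 / 5 4 4]. Elementwise product with the kernel and sum: 0·2 + 0·1 + 0·1 + 8·-2 + 9·-1 + 3·1 + 5·-1 + 4·1.

-23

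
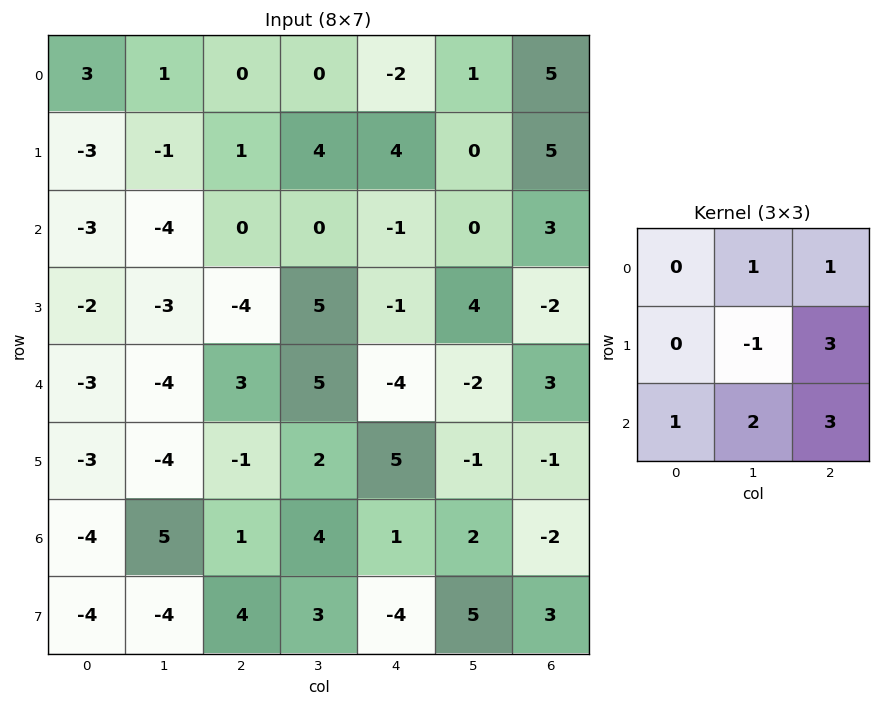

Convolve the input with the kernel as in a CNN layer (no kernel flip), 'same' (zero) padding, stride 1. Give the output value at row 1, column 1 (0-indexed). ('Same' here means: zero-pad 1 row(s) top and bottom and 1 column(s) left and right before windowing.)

The receptive field on the zero-padded input at this output position is [3 1 0 / -3 -1 1 / -3 -4 0]. Elementwise product with the kernel and sum: 1·1 + 0·1 + -1·-1 + 1·3 + -3·1 + -4·2 + 0·3.

-6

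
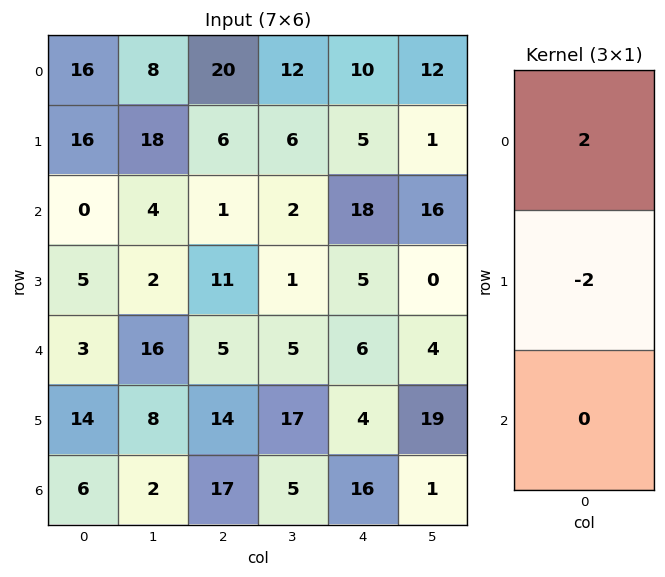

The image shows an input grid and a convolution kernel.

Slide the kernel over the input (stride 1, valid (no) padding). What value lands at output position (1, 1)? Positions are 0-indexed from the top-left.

The receptive field on the input at this output position is [18 / 4 / 2]. Elementwise product with the kernel and sum: 18·2 + 4·-2.

28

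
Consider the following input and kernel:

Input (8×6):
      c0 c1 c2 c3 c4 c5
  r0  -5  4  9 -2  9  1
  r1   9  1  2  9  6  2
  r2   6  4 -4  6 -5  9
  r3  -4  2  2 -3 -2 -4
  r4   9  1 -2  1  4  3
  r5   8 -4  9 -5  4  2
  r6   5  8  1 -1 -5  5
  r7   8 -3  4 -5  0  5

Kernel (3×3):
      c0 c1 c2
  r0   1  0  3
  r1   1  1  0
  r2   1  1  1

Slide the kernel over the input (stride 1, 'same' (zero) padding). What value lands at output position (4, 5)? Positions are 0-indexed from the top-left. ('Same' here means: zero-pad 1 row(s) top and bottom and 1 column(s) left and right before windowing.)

11

The receptive field on the zero-padded input at this output position is [-2 -4 0 / 4 3 0 / 4 2 0]. Elementwise product with the kernel and sum: -2·1 + 0·3 + 4·1 + 3·1 + 4·1 + 2·1 + 0·1.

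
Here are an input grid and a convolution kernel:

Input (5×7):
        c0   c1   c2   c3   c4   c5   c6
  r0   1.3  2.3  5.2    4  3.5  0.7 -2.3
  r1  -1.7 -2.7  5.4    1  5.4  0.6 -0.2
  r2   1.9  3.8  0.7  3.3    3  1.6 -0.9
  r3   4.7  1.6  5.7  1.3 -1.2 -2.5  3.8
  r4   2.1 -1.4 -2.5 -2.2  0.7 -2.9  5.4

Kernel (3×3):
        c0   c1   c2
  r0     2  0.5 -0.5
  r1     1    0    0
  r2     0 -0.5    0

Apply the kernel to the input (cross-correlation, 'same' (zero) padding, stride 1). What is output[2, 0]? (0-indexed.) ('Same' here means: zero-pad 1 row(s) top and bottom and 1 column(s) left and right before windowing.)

The receptive field on the zero-padded input at this output position is [0 -1.7 -2.7 / 0 1.9 3.8 / 0 4.7 1.6]. Elementwise product with the kernel and sum: 0·2 + -1.7·0.5 + -2.7·-0.5 + 0·1 + 4.7·-0.5.

-1.85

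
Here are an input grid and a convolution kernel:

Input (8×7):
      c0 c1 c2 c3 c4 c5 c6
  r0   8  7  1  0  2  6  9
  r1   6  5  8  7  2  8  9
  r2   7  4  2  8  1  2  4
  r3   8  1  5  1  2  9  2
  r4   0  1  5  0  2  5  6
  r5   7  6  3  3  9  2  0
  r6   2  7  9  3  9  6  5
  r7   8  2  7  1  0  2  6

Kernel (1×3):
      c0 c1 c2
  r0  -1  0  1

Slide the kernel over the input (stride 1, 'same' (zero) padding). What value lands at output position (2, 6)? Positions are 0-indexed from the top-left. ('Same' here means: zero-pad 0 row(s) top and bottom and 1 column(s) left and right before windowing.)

The receptive field on the zero-padded input at this output position is [2 4 0]. Elementwise product with the kernel and sum: 2·-1 + 0·1.

-2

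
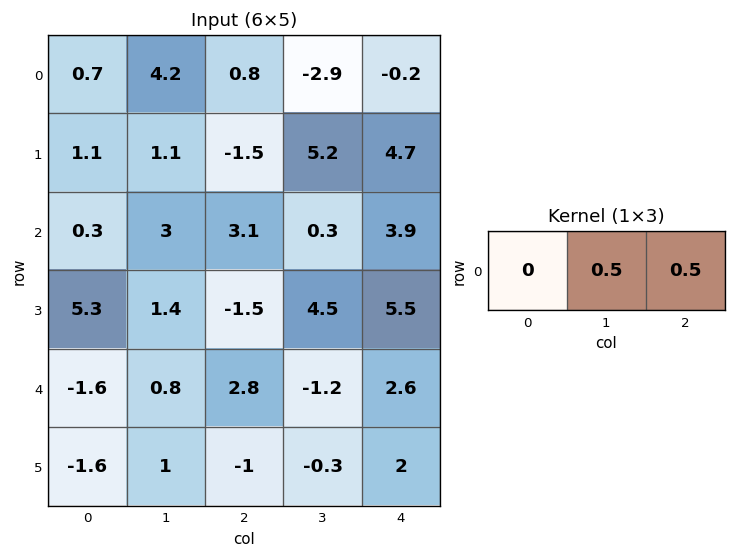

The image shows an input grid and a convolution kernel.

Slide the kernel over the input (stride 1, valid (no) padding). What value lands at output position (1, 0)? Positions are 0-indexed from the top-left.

-0.2

The receptive field on the input at this output position is [1.1 1.1 -1.5]. Elementwise product with the kernel and sum: 1.1·0.5 + -1.5·0.5.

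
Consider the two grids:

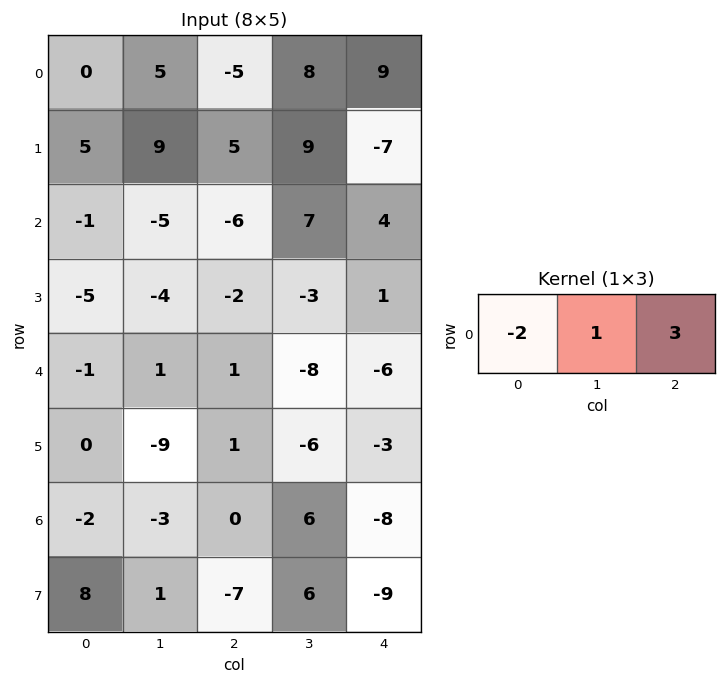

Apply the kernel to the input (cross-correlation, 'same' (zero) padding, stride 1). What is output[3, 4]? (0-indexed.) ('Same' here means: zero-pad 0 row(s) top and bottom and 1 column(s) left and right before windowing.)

The receptive field on the zero-padded input at this output position is [-3 1 0]. Elementwise product with the kernel and sum: -3·-2 + 1·1 + 0·3.

7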